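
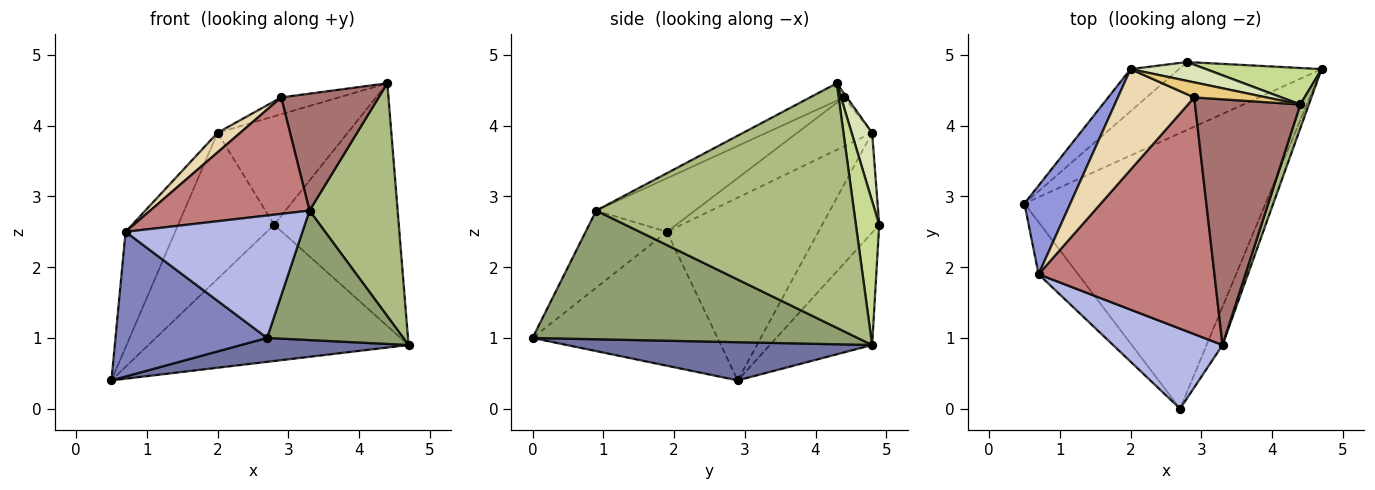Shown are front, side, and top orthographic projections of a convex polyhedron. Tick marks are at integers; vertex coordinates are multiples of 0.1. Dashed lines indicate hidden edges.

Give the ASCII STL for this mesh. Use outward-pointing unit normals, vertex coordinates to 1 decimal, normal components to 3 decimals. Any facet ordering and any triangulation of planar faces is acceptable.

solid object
 facet normal 0.156 -0.085 -0.984
  outer loop
   vertex 2.7 0.0 1.0
   vertex 0.5 2.9 0.4
   vertex 4.7 4.8 0.9
  endloop
 endfacet
 facet normal -0.754 -0.618 -0.222
  outer loop
   vertex 0.7 1.9 2.5
   vertex 0.5 2.9 0.4
   vertex 2.7 0.0 1.0
  endloop
 endfacet
 facet normal -0.925 0.302 0.232
  outer loop
   vertex 2.0 4.8 3.9
   vertex 0.5 2.9 0.4
   vertex 0.7 1.9 2.5
  endloop
 endfacet
 facet normal -0.359 -0.781 0.510
  outer loop
   vertex 3.3 0.9 2.8
   vertex 0.7 1.9 2.5
   vertex 2.7 0.0 1.0
  endloop
 endfacet
 facet normal 0.916 -0.384 -0.113
  outer loop
   vertex 3.3 0.9 2.8
   vertex 2.7 0.0 1.0
   vertex 4.7 4.8 0.9
  endloop
 endfacet
 facet normal 0.946 -0.323 0.033
  outer loop
   vertex 3.3 0.9 2.8
   vertex 4.7 4.8 0.9
   vertex 4.4 4.3 4.6
  endloop
 endfacet
 facet normal 0.182 0.972 0.146
  outer loop
   vertex 2.8 4.9 2.6
   vertex 4.4 4.3 4.6
   vertex 4.7 4.8 0.9
  endloop
 endfacet
 facet normal 0.153 0.974 0.169
  outer loop
   vertex 2.8 4.9 2.6
   vertex 2.0 4.8 3.9
   vertex 4.4 4.3 4.6
  endloop
 endfacet
 facet normal -0.332 0.844 -0.421
  outer loop
   vertex 2.8 4.9 2.6
   vertex 4.7 4.8 0.9
   vertex 0.5 2.9 0.4
  endloop
 endfacet
 facet normal -0.495 0.835 -0.241
  outer loop
   vertex 2.8 4.9 2.6
   vertex 0.5 2.9 0.4
   vertex 2.0 4.8 3.9
  endloop
 endfacet
 facet normal -0.039 0.745 0.666
  outer loop
   vertex 2.9 4.4 4.4
   vertex 4.4 4.3 4.6
   vertex 2.0 4.8 3.9
  endloop
 endfacet
 facet normal -0.533 -0.162 0.830
  outer loop
   vertex 2.9 4.4 4.4
   vertex 2.0 4.8 3.9
   vertex 0.7 1.9 2.5
  endloop
 endfacet
 facet normal -0.147 -0.425 0.893
  outer loop
   vertex 2.9 4.4 4.4
   vertex 3.3 0.9 2.8
   vertex 4.4 4.3 4.6
  endloop
 endfacet
 facet normal -0.264 -0.426 0.866
  outer loop
   vertex 2.9 4.4 4.4
   vertex 0.7 1.9 2.5
   vertex 3.3 0.9 2.8
  endloop
 endfacet
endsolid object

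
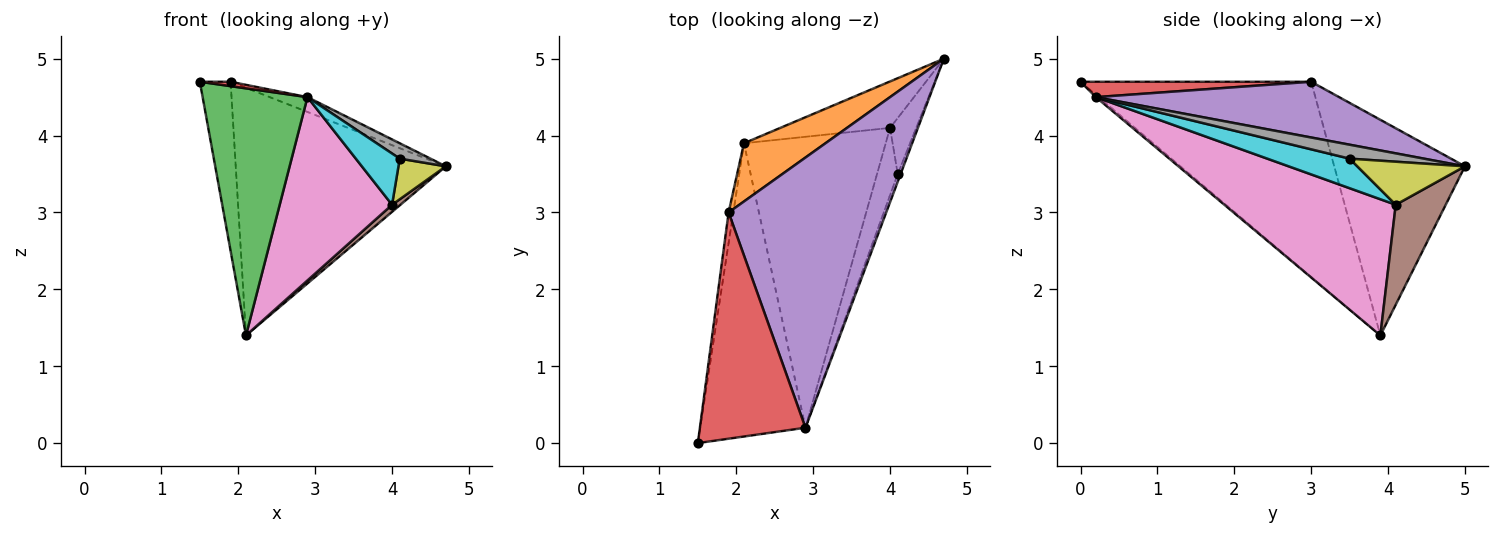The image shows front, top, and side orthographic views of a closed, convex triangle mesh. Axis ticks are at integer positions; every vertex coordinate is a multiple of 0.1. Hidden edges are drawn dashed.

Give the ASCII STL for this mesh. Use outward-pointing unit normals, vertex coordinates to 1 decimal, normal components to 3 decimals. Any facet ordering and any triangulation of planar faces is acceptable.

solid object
 facet normal -0.991 0.132 -0.024
  outer loop
   vertex 1.9 3.0 4.7
   vertex 2.1 3.9 1.4
   vertex 1.5 0.0 4.7
  endloop
 endfacet
 facet normal -0.518 0.833 0.196
  outer loop
   vertex 1.9 3.0 4.7
   vertex 4.7 5.0 3.6
   vertex 2.1 3.9 1.4
  endloop
 endfacet
 facet normal -0.017 -0.644 -0.765
  outer loop
   vertex 2.9 0.2 4.5
   vertex 1.5 0.0 4.7
   vertex 2.1 3.9 1.4
  endloop
 endfacet
 facet normal 0.144 -0.019 0.989
  outer loop
   vertex 2.9 0.2 4.5
   vertex 1.9 3.0 4.7
   vertex 1.5 0.0 4.7
  endloop
 endfacet
 facet normal 0.333 0.052 0.942
  outer loop
   vertex 2.9 0.2 4.5
   vertex 4.7 5.0 3.6
   vertex 1.9 3.0 4.7
  endloop
 endfacet
 facet normal 0.669 -0.112 -0.735
  outer loop
   vertex 4.0 4.1 3.1
   vertex 2.1 3.9 1.4
   vertex 4.7 5.0 3.6
  endloop
 endfacet
 facet normal 0.631 -0.414 -0.656
  outer loop
   vertex 4.0 4.1 3.1
   vertex 2.9 0.2 4.5
   vertex 2.1 3.9 1.4
  endloop
 endfacet
 facet normal 0.908 -0.376 -0.188
  outer loop
   vertex 4.1 3.5 3.7
   vertex 4.7 5.0 3.6
   vertex 2.9 0.2 4.5
  endloop
 endfacet
 facet normal 0.800 -0.352 -0.486
  outer loop
   vertex 4.1 3.5 3.7
   vertex 4.0 4.1 3.1
   vertex 4.7 5.0 3.6
  endloop
 endfacet
 facet normal 0.751 -0.400 -0.525
  outer loop
   vertex 4.1 3.5 3.7
   vertex 2.9 0.2 4.5
   vertex 4.0 4.1 3.1
  endloop
 endfacet
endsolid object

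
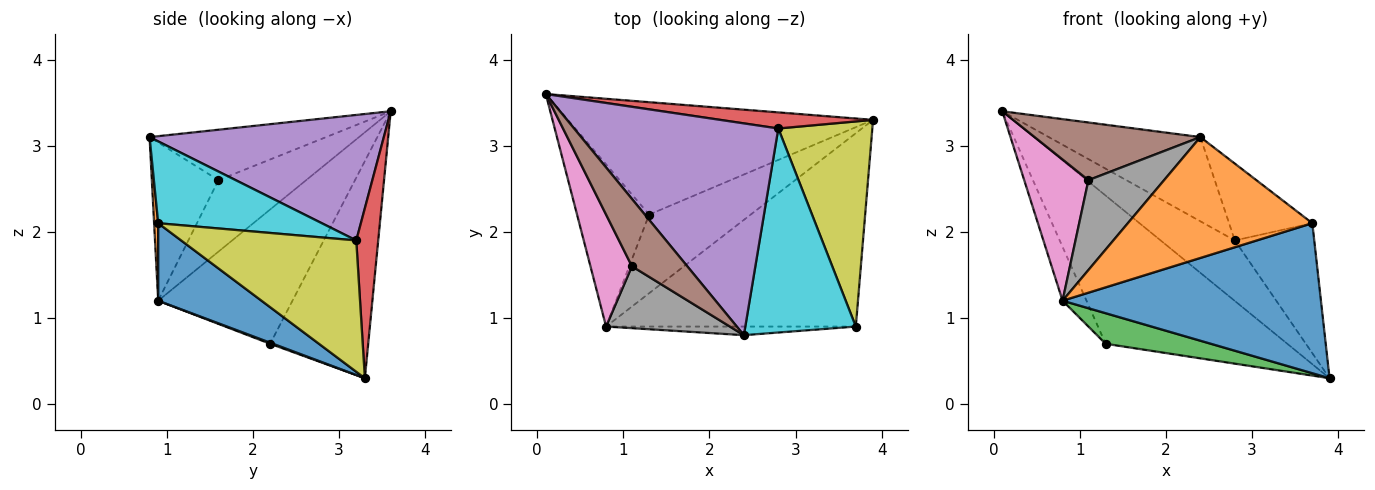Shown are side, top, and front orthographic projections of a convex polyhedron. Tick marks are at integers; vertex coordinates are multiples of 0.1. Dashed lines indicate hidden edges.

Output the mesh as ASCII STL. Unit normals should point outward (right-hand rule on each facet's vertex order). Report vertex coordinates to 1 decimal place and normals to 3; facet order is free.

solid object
 facet normal -0.395 0.732 -0.555
  outer loop
   vertex 1.3 2.2 0.7
   vertex 0.1 3.6 3.4
   vertex 3.9 3.3 0.3
  endloop
 endfacet
 facet normal -0.870 0.155 -0.467
  outer loop
   vertex 0.8 0.9 1.2
   vertex 0.1 3.6 3.4
   vertex 1.3 2.2 0.7
  endloop
 endfacet
 facet normal 0.010 -0.362 -0.932
  outer loop
   vertex 0.8 0.9 1.2
   vertex 1.3 2.2 0.7
   vertex 3.9 3.3 0.3
  endloop
 endfacet
 facet normal 0.275 0.929 0.247
  outer loop
   vertex 2.8 3.2 1.9
   vertex 3.9 3.3 0.3
   vertex 0.1 3.6 3.4
  endloop
 endfacet
 facet normal 0.496 0.321 0.807
  outer loop
   vertex 2.8 3.2 1.9
   vertex 0.1 3.6 3.4
   vertex 2.4 0.8 3.1
  endloop
 endfacet
 facet normal -0.569 -0.535 0.625
  outer loop
   vertex 1.1 1.6 2.6
   vertex 2.4 0.8 3.1
   vertex 0.1 3.6 3.4
  endloop
 endfacet
 facet normal -0.731 -0.535 0.424
  outer loop
   vertex 1.1 1.6 2.6
   vertex 0.1 3.6 3.4
   vertex 0.8 0.9 1.2
  endloop
 endfacet
 facet normal -0.587 -0.667 0.459
  outer loop
   vertex 1.1 1.6 2.6
   vertex 0.8 0.9 1.2
   vertex 2.4 0.8 3.1
  endloop
 endfacet
 facet normal 0.763 0.346 0.546
  outer loop
   vertex 3.7 0.9 2.1
   vertex 3.9 3.3 0.3
   vertex 2.8 3.2 1.9
  endloop
 endfacet
 facet normal 0.569 0.290 0.769
  outer loop
   vertex 3.7 0.9 2.1
   vertex 2.8 3.2 1.9
   vertex 2.4 0.8 3.1
  endloop
 endfacet
 facet normal 0.238 -0.595 -0.767
  outer loop
   vertex 3.7 0.9 2.1
   vertex 0.8 0.9 1.2
   vertex 3.9 3.3 0.3
  endloop
 endfacet
 facet normal 0.022 -0.997 -0.071
  outer loop
   vertex 3.7 0.9 2.1
   vertex 2.4 0.8 3.1
   vertex 0.8 0.9 1.2
  endloop
 endfacet
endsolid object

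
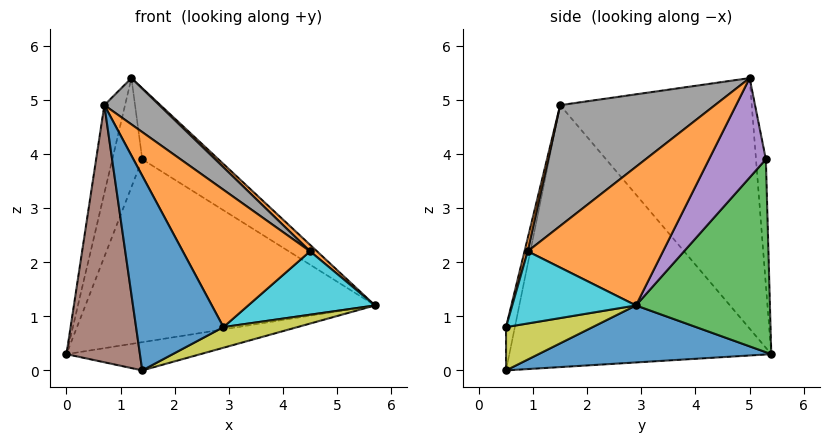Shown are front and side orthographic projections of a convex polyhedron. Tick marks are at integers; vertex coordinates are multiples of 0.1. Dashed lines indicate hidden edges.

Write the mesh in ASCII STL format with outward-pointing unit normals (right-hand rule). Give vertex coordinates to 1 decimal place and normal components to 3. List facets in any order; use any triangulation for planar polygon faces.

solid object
 facet normal 0.205 0.118 -0.972
  outer loop
   vertex 1.4 0.5 0.0
   vertex 0.0 5.4 0.3
   vertex 5.7 2.9 1.2
  endloop
 endfacet
 facet normal 0.673 -0.035 0.739
  outer loop
   vertex 4.5 0.9 2.2
   vertex 5.7 2.9 1.2
   vertex 1.2 5.0 5.4
  endloop
 endfacet
 facet normal 0.416 0.899 -0.137
  outer loop
   vertex 1.4 5.3 3.9
   vertex 5.7 2.9 1.2
   vertex 0.0 5.4 0.3
  endloop
 endfacet
 facet normal -0.310 0.939 0.147
  outer loop
   vertex 1.4 5.3 3.9
   vertex 0.0 5.4 0.3
   vertex 1.2 5.0 5.4
  endloop
 endfacet
 facet normal 0.582 0.779 0.233
  outer loop
   vertex 1.4 5.3 3.9
   vertex 1.2 5.0 5.4
   vertex 5.7 2.9 1.2
  endloop
 endfacet
 facet normal -0.960 -0.269 -0.082
  outer loop
   vertex 0.7 1.5 4.9
   vertex 0.0 5.4 0.3
   vertex 1.4 0.5 0.0
  endloop
 endfacet
 facet normal -0.966 0.104 0.236
  outer loop
   vertex 0.7 1.5 4.9
   vertex 1.2 5.0 5.4
   vertex 0.0 5.4 0.3
  endloop
 endfacet
 facet normal 0.548 -0.194 0.814
  outer loop
   vertex 0.7 1.5 4.9
   vertex 4.5 0.9 2.2
   vertex 1.2 5.0 5.4
  endloop
 endfacet
 facet normal 0.437 -0.373 -0.819
  outer loop
   vertex 2.9 0.5 0.8
   vertex 1.4 0.5 0.0
   vertex 5.7 2.9 1.2
  endloop
 endfacet
 facet normal 0.601 -0.616 -0.510
  outer loop
   vertex 2.9 0.5 0.8
   vertex 5.7 2.9 1.2
   vertex 4.5 0.9 2.2
  endloop
 endfacet
 facet normal -0.099 -0.978 0.185
  outer loop
   vertex 2.9 0.5 0.8
   vertex 0.7 1.5 4.9
   vertex 1.4 0.5 0.0
  endloop
 endfacet
 facet normal 0.024 -0.968 0.249
  outer loop
   vertex 2.9 0.5 0.8
   vertex 4.5 0.9 2.2
   vertex 0.7 1.5 4.9
  endloop
 endfacet
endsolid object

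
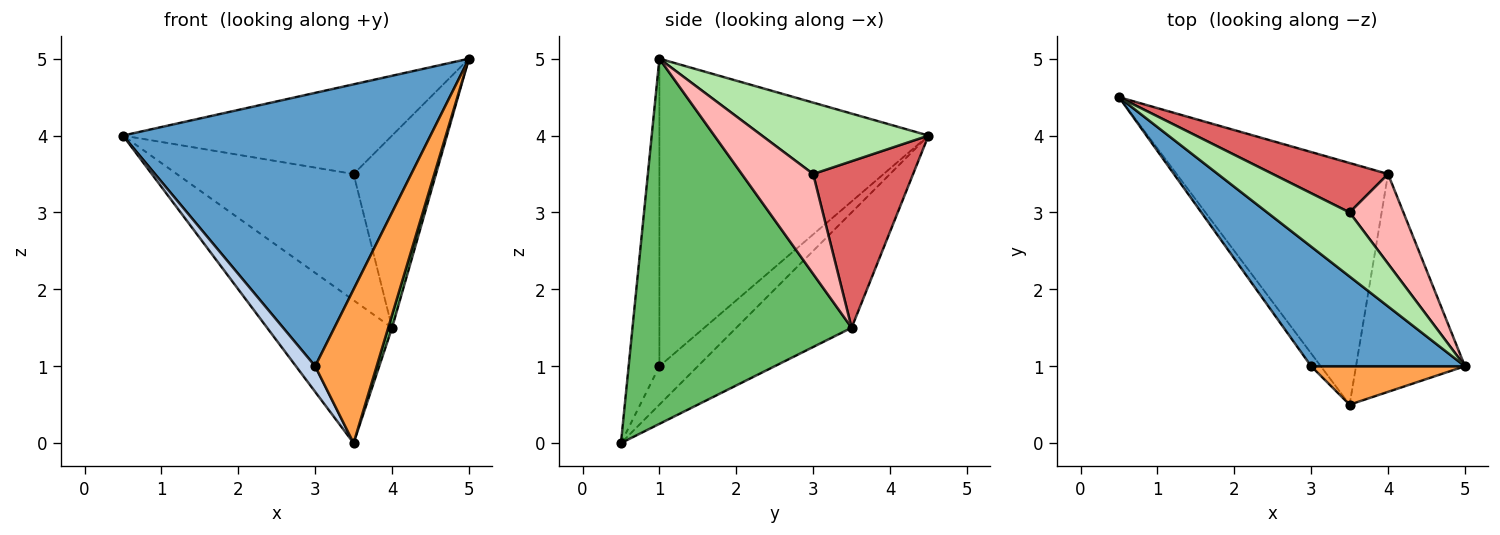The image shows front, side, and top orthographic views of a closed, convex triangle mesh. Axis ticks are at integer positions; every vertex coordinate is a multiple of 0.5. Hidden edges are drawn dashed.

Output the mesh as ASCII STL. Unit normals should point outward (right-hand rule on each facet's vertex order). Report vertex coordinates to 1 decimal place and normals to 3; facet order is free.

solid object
 facet normal -0.625 -0.715 0.313
  outer loop
   vertex 3.0 1.0 1.0
   vertex 5.0 1.0 5.0
   vertex 0.5 4.5 4.0
  endloop
 endfacet
 facet normal -0.873 -0.436 -0.218
  outer loop
   vertex 3.0 1.0 1.0
   vertex 0.5 4.5 4.0
   vertex 3.5 0.5 0.0
  endloop
 endfacet
 facet normal -0.436 -0.873 0.218
  outer loop
   vertex 3.0 1.0 1.0
   vertex 3.5 0.5 0.0
   vertex 5.0 1.0 5.0
  endloop
 endfacet
 facet normal -0.425 0.460 -0.779
  outer loop
   vertex 4.0 3.5 1.5
   vertex 3.5 0.5 0.0
   vertex 0.5 4.5 4.0
  endloop
 endfacet
 facet normal 0.958 -0.017 -0.286
  outer loop
   vertex 4.0 3.5 1.5
   vertex 5.0 1.0 5.0
   vertex 3.5 0.5 0.0
  endloop
 endfacet
 facet normal 0.450 0.727 0.519
  outer loop
   vertex 3.5 3.0 3.5
   vertex 0.5 4.5 4.0
   vertex 5.0 1.0 5.0
  endloop
 endfacet
 facet normal 0.466 0.824 0.322
  outer loop
   vertex 3.5 3.0 3.5
   vertex 4.0 3.5 1.5
   vertex 0.5 4.5 4.0
  endloop
 endfacet
 facet normal 0.618 0.713 0.333
  outer loop
   vertex 3.5 3.0 3.5
   vertex 5.0 1.0 5.0
   vertex 4.0 3.5 1.5
  endloop
 endfacet
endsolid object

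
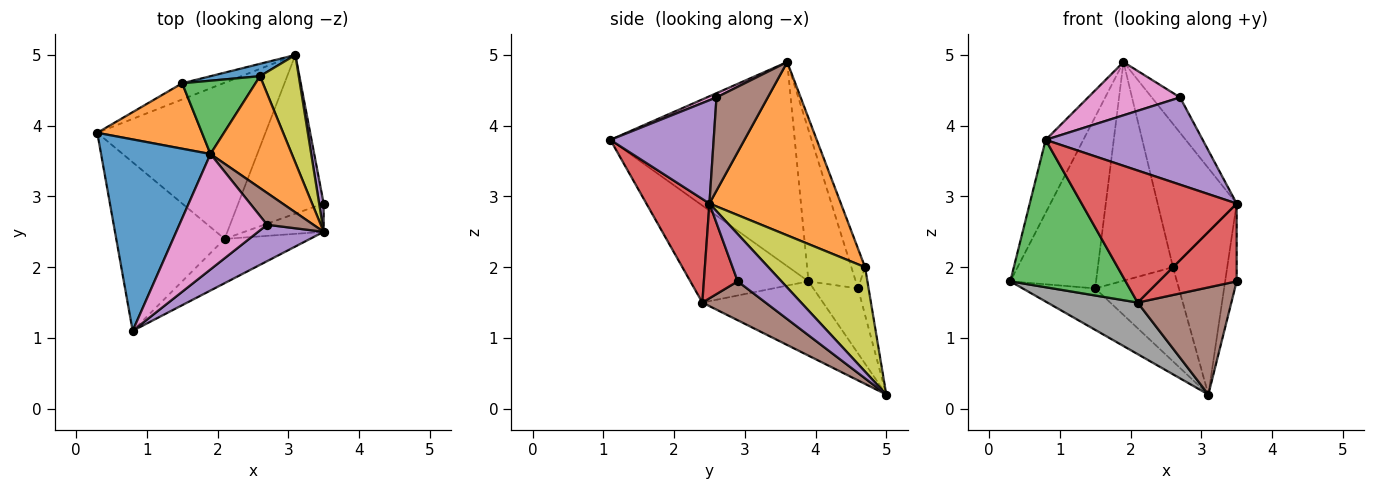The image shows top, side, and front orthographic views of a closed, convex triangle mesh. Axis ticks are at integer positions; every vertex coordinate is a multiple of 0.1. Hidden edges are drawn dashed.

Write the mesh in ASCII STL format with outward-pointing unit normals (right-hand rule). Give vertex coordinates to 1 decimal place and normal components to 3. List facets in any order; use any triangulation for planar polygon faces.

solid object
 facet normal -0.867 0.177 0.465
  outer loop
   vertex 1.9 3.6 4.9
   vertex 0.3 3.9 1.8
   vertex 0.8 1.1 3.8
  endloop
 endfacet
 facet normal 0.795 0.478 0.373
  outer loop
   vertex 2.6 4.7 2.0
   vertex 1.9 3.6 4.9
   vertex 3.5 2.5 2.9
  endloop
 endfacet
 facet normal -0.559 -0.546 -0.624
  outer loop
   vertex 2.1 2.4 1.5
   vertex 0.8 1.1 3.8
   vertex 0.3 3.9 1.8
  endloop
 endfacet
 facet normal 0.360 -0.885 -0.297
  outer loop
   vertex 2.1 2.4 1.5
   vertex 3.5 2.5 2.9
   vertex 0.8 1.1 3.8
  endloop
 endfacet
 facet normal 0.519 -0.789 0.329
  outer loop
   vertex 2.7 2.6 4.4
   vertex 0.8 1.1 3.8
   vertex 3.5 2.5 2.9
  endloop
 endfacet
 facet normal 0.803 0.443 0.399
  outer loop
   vertex 2.7 2.6 4.4
   vertex 3.5 2.5 2.9
   vertex 1.9 3.6 4.9
  endloop
 endfacet
 facet normal 0.044 -0.418 0.907
  outer loop
   vertex 2.7 2.6 4.4
   vertex 1.9 3.6 4.9
   vertex 0.8 1.1 3.8
  endloop
 endfacet
 facet normal -0.387 -0.289 -0.876
  outer loop
   vertex 3.1 5.0 0.2
   vertex 2.1 2.4 1.5
   vertex 0.3 3.9 1.8
  endloop
 endfacet
 facet normal 0.830 0.465 0.308
  outer loop
   vertex 3.1 5.0 0.2
   vertex 2.6 4.7 2.0
   vertex 3.5 2.5 2.9
  endloop
 endfacet
 facet normal -0.498 0.808 -0.315
  outer loop
   vertex 1.5 4.6 1.7
   vertex 3.1 5.0 0.2
   vertex 0.3 3.9 1.8
  endloop
 endfacet
 facet normal -0.125 0.984 0.129
  outer loop
   vertex 1.5 4.6 1.7
   vertex 2.6 4.7 2.0
   vertex 3.1 5.0 0.2
  endloop
 endfacet
 facet normal -0.458 0.831 0.317
  outer loop
   vertex 1.5 4.6 1.7
   vertex 0.3 3.9 1.8
   vertex 1.9 3.6 4.9
  endloop
 endfacet
 facet normal -0.170 0.934 0.313
  outer loop
   vertex 1.5 4.6 1.7
   vertex 1.9 3.6 4.9
   vertex 2.6 4.7 2.0
  endloop
 endfacet
 facet normal 0.378 -0.870 -0.316
  outer loop
   vertex 3.5 2.9 1.8
   vertex 3.5 2.5 2.9
   vertex 2.1 2.4 1.5
  endloop
 endfacet
 facet normal 0.963 0.254 0.092
  outer loop
   vertex 3.5 2.9 1.8
   vertex 3.1 5.0 0.2
   vertex 3.5 2.5 2.9
  endloop
 endfacet
 facet normal 0.353 -0.524 -0.775
  outer loop
   vertex 3.5 2.9 1.8
   vertex 2.1 2.4 1.5
   vertex 3.1 5.0 0.2
  endloop
 endfacet
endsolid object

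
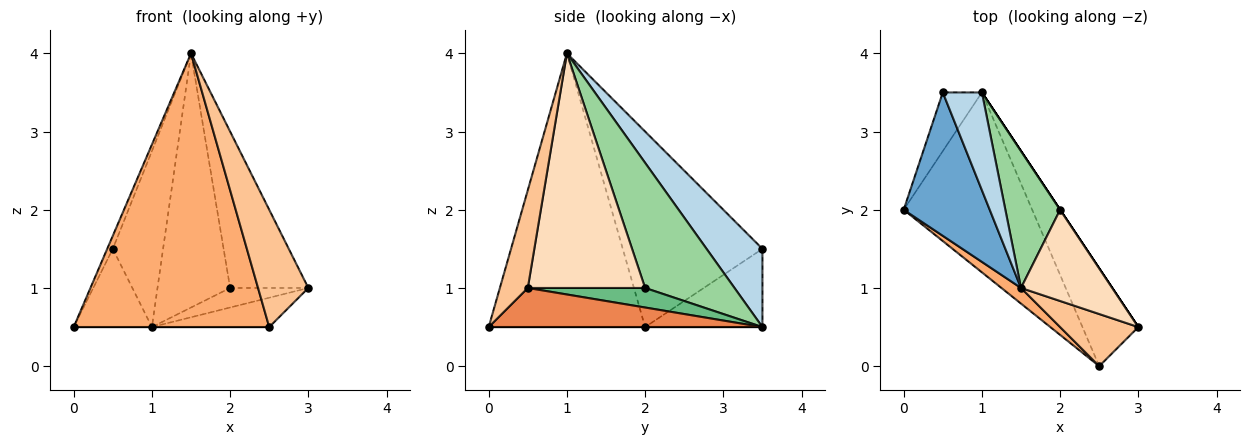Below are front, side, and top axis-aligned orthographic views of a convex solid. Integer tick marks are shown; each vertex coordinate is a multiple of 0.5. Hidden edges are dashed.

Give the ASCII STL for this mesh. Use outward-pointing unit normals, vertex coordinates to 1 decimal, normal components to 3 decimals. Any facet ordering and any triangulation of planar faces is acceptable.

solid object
 facet normal -0.915 0.037 0.402
  outer loop
   vertex 1.5 1.0 4.0
   vertex 0.5 3.5 1.5
   vertex 0.0 2.0 0.5
  endloop
 endfacet
 facet normal -0.768 0.512 -0.384
  outer loop
   vertex 1.0 3.5 0.5
   vertex 0.0 2.0 0.5
   vertex 0.5 3.5 1.5
  endloop
 endfacet
 facet normal 0.697 0.627 0.348
  outer loop
   vertex 1.0 3.5 0.5
   vertex 0.5 3.5 1.5
   vertex 1.5 1.0 4.0
  endloop
 endfacet
 facet normal 0.000 0.000 -1.000
  outer loop
   vertex 2.5 0.0 0.5
   vertex 0.0 2.0 0.5
   vertex 1.0 3.5 0.5
  endloop
 endfacet
 facet normal 0.557 0.239 -0.796
  outer loop
   vertex 2.5 0.0 0.5
   vertex 1.0 3.5 0.5
   vertex 3.0 0.5 1.0
  endloop
 endfacet
 facet normal -0.624 -0.780 0.045
  outer loop
   vertex 2.5 0.0 0.5
   vertex 1.5 1.0 4.0
   vertex 0.0 2.0 0.5
  endloop
 endfacet
 facet normal 0.453 -0.815 0.362
  outer loop
   vertex 2.5 0.0 0.5
   vertex 3.0 0.5 1.0
   vertex 1.5 1.0 4.0
  endloop
 endfacet
 facet normal 0.792 0.528 0.308
  outer loop
   vertex 2.0 2.0 1.0
   vertex 1.5 1.0 4.0
   vertex 3.0 0.5 1.0
  endloop
 endfacet
 facet normal 0.832 0.555 0.000
  outer loop
   vertex 2.0 2.0 1.0
   vertex 3.0 0.5 1.0
   vertex 1.0 3.5 0.5
  endloop
 endfacet
 facet normal 0.735 0.597 0.322
  outer loop
   vertex 2.0 2.0 1.0
   vertex 1.0 3.5 0.5
   vertex 1.5 1.0 4.0
  endloop
 endfacet
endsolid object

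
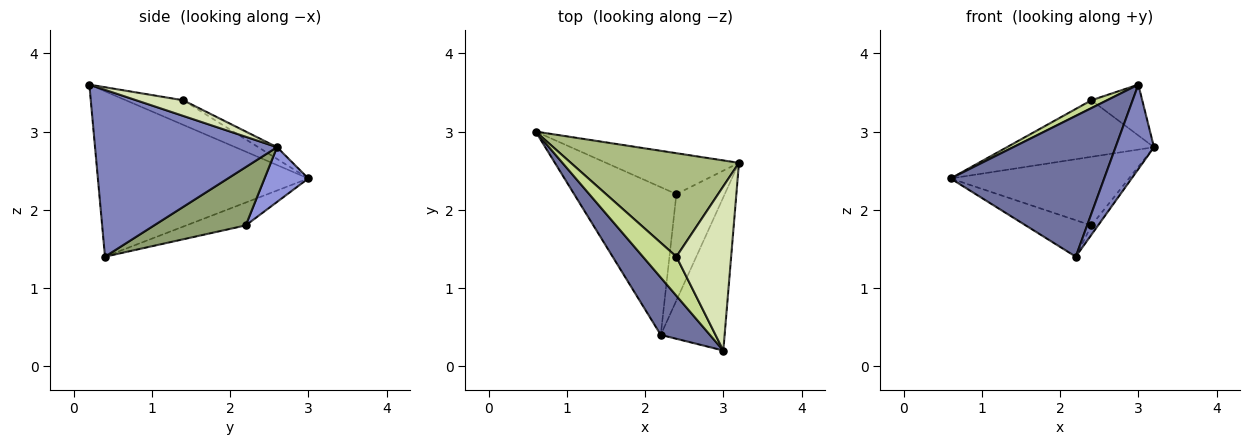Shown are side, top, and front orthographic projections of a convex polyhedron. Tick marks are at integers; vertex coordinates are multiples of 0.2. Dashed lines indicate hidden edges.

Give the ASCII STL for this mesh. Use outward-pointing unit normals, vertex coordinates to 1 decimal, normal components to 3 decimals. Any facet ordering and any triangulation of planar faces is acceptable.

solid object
 facet normal -0.785 -0.573 0.234
  outer loop
   vertex 2.2 0.4 1.4
   vertex 3.0 0.2 3.6
   vertex 0.6 3.0 2.4
  endloop
 endfacet
 facet normal 0.916 -0.193 -0.351
  outer loop
   vertex 2.2 0.4 1.4
   vertex 3.2 2.6 2.8
   vertex 3.0 0.2 3.6
  endloop
 endfacet
 facet normal 0.206 0.840 -0.501
  outer loop
   vertex 2.4 2.2 1.8
   vertex 0.6 3.0 2.4
   vertex 3.2 2.6 2.8
  endloop
 endfacet
 facet normal -0.212 0.234 -0.949
  outer loop
   vertex 2.4 2.2 1.8
   vertex 2.2 0.4 1.4
   vertex 0.6 3.0 2.4
  endloop
 endfacet
 facet normal 0.769 0.056 -0.637
  outer loop
   vertex 2.4 2.2 1.8
   vertex 3.2 2.6 2.8
   vertex 2.2 0.4 1.4
  endloop
 endfacet
 facet normal -0.061 0.479 0.876
  outer loop
   vertex 2.4 1.4 3.4
   vertex 3.2 2.6 2.8
   vertex 0.6 3.0 2.4
  endloop
 endfacet
 facet normal -0.584 -0.159 0.796
  outer loop
   vertex 2.4 1.4 3.4
   vertex 0.6 3.0 2.4
   vertex 3.0 0.2 3.6
  endloop
 endfacet
 facet normal 0.263 0.285 0.922
  outer loop
   vertex 2.4 1.4 3.4
   vertex 3.0 0.2 3.6
   vertex 3.2 2.6 2.8
  endloop
 endfacet
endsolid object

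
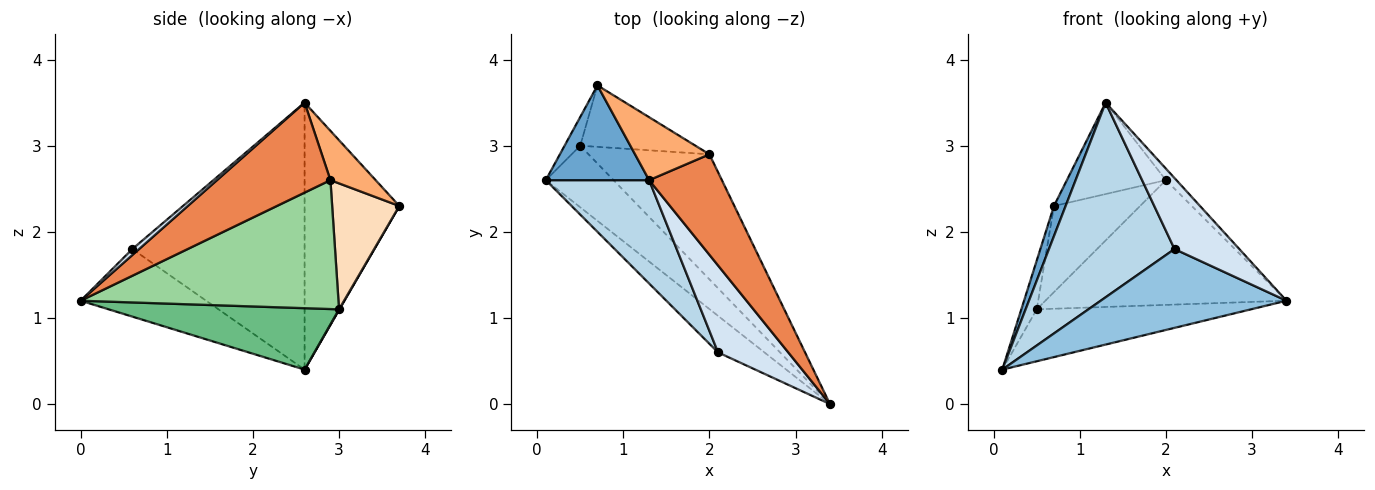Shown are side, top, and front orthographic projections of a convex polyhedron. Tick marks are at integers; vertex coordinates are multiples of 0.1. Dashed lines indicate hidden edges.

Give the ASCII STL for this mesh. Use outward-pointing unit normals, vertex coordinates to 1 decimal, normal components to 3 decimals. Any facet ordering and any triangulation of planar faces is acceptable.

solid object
 facet normal -0.926 -0.114 0.359
  outer loop
   vertex 1.3 2.6 3.5
   vertex 0.7 3.7 2.3
   vertex 0.1 2.6 0.4
  endloop
 endfacet
 facet normal -0.523 -0.774 -0.359
  outer loop
   vertex 2.1 0.6 1.8
   vertex 0.1 2.6 0.4
   vertex 3.4 0.0 1.2
  endloop
 endfacet
 facet normal -0.771 -0.562 0.299
  outer loop
   vertex 2.1 0.6 1.8
   vertex 1.3 2.6 3.5
   vertex 0.1 2.6 0.4
  endloop
 endfacet
 facet normal 0.066 -0.631 0.773
  outer loop
   vertex 2.1 0.6 1.8
   vertex 3.4 0.0 1.2
   vertex 1.3 2.6 3.5
  endloop
 endfacet
 facet normal 0.776 0.072 0.627
  outer loop
   vertex 2.0 2.9 2.6
   vertex 1.3 2.6 3.5
   vertex 3.4 0.0 1.2
  endloop
 endfacet
 facet normal 0.352 0.771 0.531
  outer loop
   vertex 2.0 2.9 2.6
   vertex 0.7 3.7 2.3
   vertex 1.3 2.6 3.5
  endloop
 endfacet
 facet normal 0.025 0.862 -0.507
  outer loop
   vertex 0.5 3.0 1.1
   vertex 0.1 2.6 0.4
   vertex 0.7 3.7 2.3
  endloop
 endfacet
 facet normal 0.536 0.687 -0.490
  outer loop
   vertex 0.5 3.0 1.1
   vertex 0.7 3.7 2.3
   vertex 2.0 2.9 2.6
  endloop
 endfacet
 facet normal 0.570 0.530 -0.628
  outer loop
   vertex 0.5 3.0 1.1
   vertex 3.4 0.0 1.2
   vertex 0.1 2.6 0.4
  endloop
 endfacet
 facet normal 0.603 0.564 -0.565
  outer loop
   vertex 0.5 3.0 1.1
   vertex 2.0 2.9 2.6
   vertex 3.4 0.0 1.2
  endloop
 endfacet
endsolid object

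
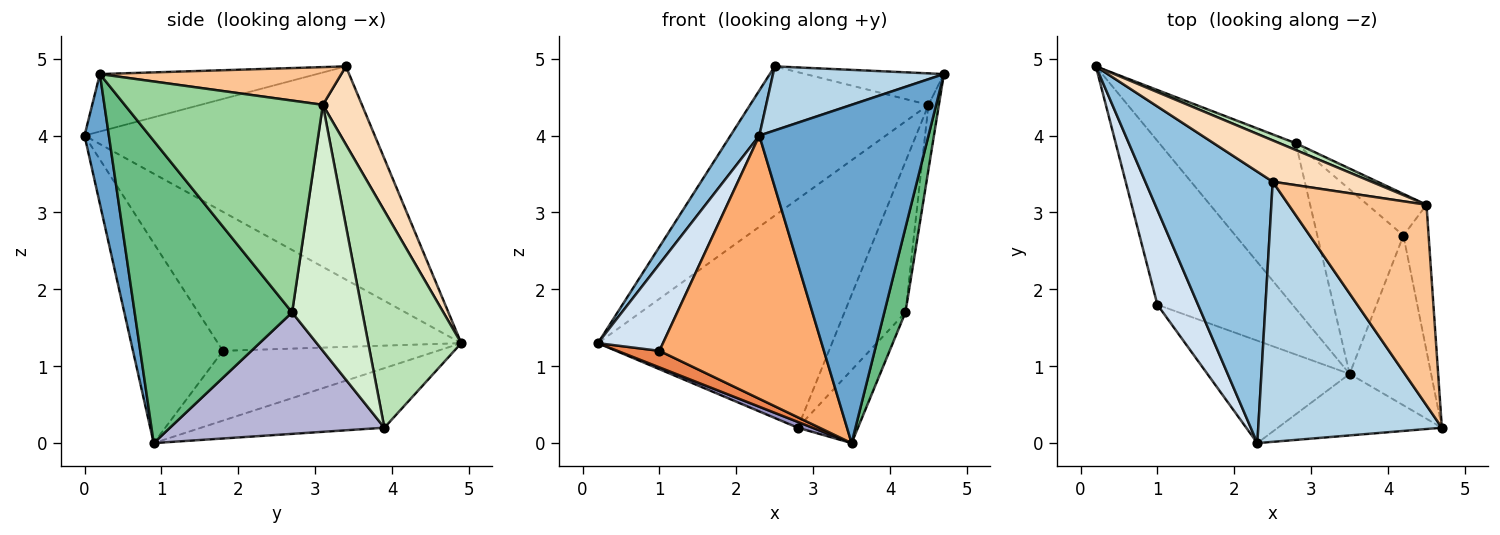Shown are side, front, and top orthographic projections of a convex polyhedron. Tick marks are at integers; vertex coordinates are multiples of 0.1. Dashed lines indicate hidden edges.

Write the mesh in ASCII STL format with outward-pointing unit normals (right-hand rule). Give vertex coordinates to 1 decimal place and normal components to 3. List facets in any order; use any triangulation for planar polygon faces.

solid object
 facet normal 0.140 -0.974 -0.177
  outer loop
   vertex 3.5 0.9 0.0
   vertex 4.7 0.2 4.8
   vertex 2.3 0.0 4.0
  endloop
 endfacet
 facet normal -0.855 -0.085 0.511
  outer loop
   vertex 2.5 3.4 4.9
   vertex 0.2 4.9 1.3
   vertex 2.3 0.0 4.0
  endloop
 endfacet
 facet normal -0.291 -0.229 0.929
  outer loop
   vertex 2.5 3.4 4.9
   vertex 2.3 0.0 4.0
   vertex 4.7 0.2 4.8
  endloop
 endfacet
 facet normal -0.930 -0.249 0.272
  outer loop
   vertex 1.0 1.8 1.2
   vertex 2.3 0.0 4.0
   vertex 0.2 4.9 1.3
  endloop
 endfacet
 facet normal -0.457 -0.089 -0.885
  outer loop
   vertex 1.0 1.8 1.2
   vertex 0.2 4.9 1.3
   vertex 3.5 0.9 0.0
  endloop
 endfacet
 facet normal -0.454 -0.830 -0.323
  outer loop
   vertex 1.0 1.8 1.2
   vertex 3.5 0.9 0.0
   vertex 2.3 0.0 4.0
  endloop
 endfacet
 facet normal 0.261 0.150 0.954
  outer loop
   vertex 4.5 3.1 4.4
   vertex 2.5 3.4 4.9
   vertex 4.7 0.2 4.8
  endloop
 endfacet
 facet normal 0.207 0.943 0.261
  outer loop
   vertex 4.5 3.1 4.4
   vertex 0.2 4.9 1.3
   vertex 2.5 3.4 4.9
  endloop
 endfacet
 facet normal 0.958 -0.129 -0.258
  outer loop
   vertex 4.2 2.7 1.7
   vertex 4.7 0.2 4.8
   vertex 3.5 0.9 0.0
  endloop
 endfacet
 facet normal 0.992 0.052 -0.118
  outer loop
   vertex 4.2 2.7 1.7
   vertex 4.5 3.1 4.4
   vertex 4.7 0.2 4.8
  endloop
 endfacet
 facet normal 0.369 0.929 0.028
  outer loop
   vertex 2.8 3.9 0.2
   vertex 0.2 4.9 1.3
   vertex 4.5 3.1 4.4
  endloop
 endfacet
 facet normal 0.743 0.645 -0.178
  outer loop
   vertex 2.8 3.9 0.2
   vertex 4.5 3.1 4.4
   vertex 4.2 2.7 1.7
  endloop
 endfacet
 facet normal -0.400 -0.032 -0.916
  outer loop
   vertex 2.8 3.9 0.2
   vertex 3.5 0.9 0.0
   vertex 0.2 4.9 1.3
  endloop
 endfacet
 facet normal 0.795 0.223 -0.564
  outer loop
   vertex 2.8 3.9 0.2
   vertex 4.2 2.7 1.7
   vertex 3.5 0.9 0.0
  endloop
 endfacet
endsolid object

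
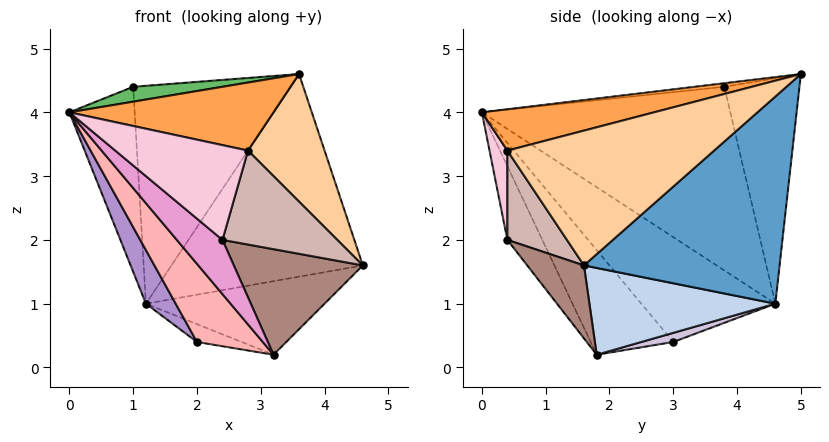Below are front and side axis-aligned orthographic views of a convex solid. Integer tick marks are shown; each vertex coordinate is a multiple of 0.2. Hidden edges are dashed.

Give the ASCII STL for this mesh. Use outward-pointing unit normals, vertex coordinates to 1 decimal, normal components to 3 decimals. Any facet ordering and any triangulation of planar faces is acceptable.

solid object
 facet normal 0.625 0.612 -0.485
  outer loop
   vertex 1.2 4.6 1.0
   vertex 3.6 5.0 4.6
   vertex 4.6 1.6 1.6
  endloop
 endfacet
 facet normal 0.612 0.588 -0.528
  outer loop
   vertex 1.2 4.6 1.0
   vertex 4.6 1.6 1.6
   vertex 3.2 1.8 0.2
  endloop
 endfacet
 facet normal 0.240 -0.284 0.928
  outer loop
   vertex 2.8 0.4 3.4
   vertex 3.6 5.0 4.6
   vertex 0.0 0.0 4.0
  endloop
 endfacet
 facet normal 0.766 -0.284 0.577
  outer loop
   vertex 2.8 0.4 3.4
   vertex 4.6 1.6 1.6
   vertex 3.6 5.0 4.6
  endloop
 endfacet
 facet normal -0.032 -0.096 0.995
  outer loop
   vertex 1.0 3.8 4.4
   vertex 0.0 0.0 4.0
   vertex 3.6 5.0 4.6
  endloop
 endfacet
 facet normal -0.967 0.254 0.003
  outer loop
   vertex 1.0 3.8 4.4
   vertex 1.2 4.6 1.0
   vertex 0.0 0.0 4.0
  endloop
 endfacet
 facet normal -0.424 0.887 0.184
  outer loop
   vertex 1.0 3.8 4.4
   vertex 3.6 5.0 4.6
   vertex 1.2 4.6 1.0
  endloop
 endfacet
 facet normal -0.566 -0.451 -0.690
  outer loop
   vertex 2.0 3.0 0.4
   vertex 3.2 1.8 0.2
   vertex 0.0 0.0 4.0
  endloop
 endfacet
 facet normal -0.791 -0.176 -0.586
  outer loop
   vertex 2.0 3.0 0.4
   vertex 0.0 0.0 4.0
   vertex 1.2 4.6 1.0
  endloop
 endfacet
 facet normal 0.339 0.474 -0.813
  outer loop
   vertex 2.0 3.0 0.4
   vertex 1.2 4.6 1.0
   vertex 3.2 1.8 0.2
  endloop
 endfacet
 facet normal 0.355 -0.808 -0.470
  outer loop
   vertex 2.4 0.4 2.0
   vertex 3.2 1.8 0.2
   vertex 4.6 1.6 1.6
  endloop
 endfacet
 facet normal 0.456 -0.880 -0.130
  outer loop
   vertex 2.4 0.4 2.0
   vertex 4.6 1.6 1.6
   vertex 2.8 0.4 3.4
  endloop
 endfacet
 facet normal -0.454 -0.594 -0.664
  outer loop
   vertex 2.4 0.4 2.0
   vertex 0.0 0.0 4.0
   vertex 3.2 1.8 0.2
  endloop
 endfacet
 facet normal 0.133 -0.990 -0.038
  outer loop
   vertex 2.4 0.4 2.0
   vertex 2.8 0.4 3.4
   vertex 0.0 0.0 4.0
  endloop
 endfacet
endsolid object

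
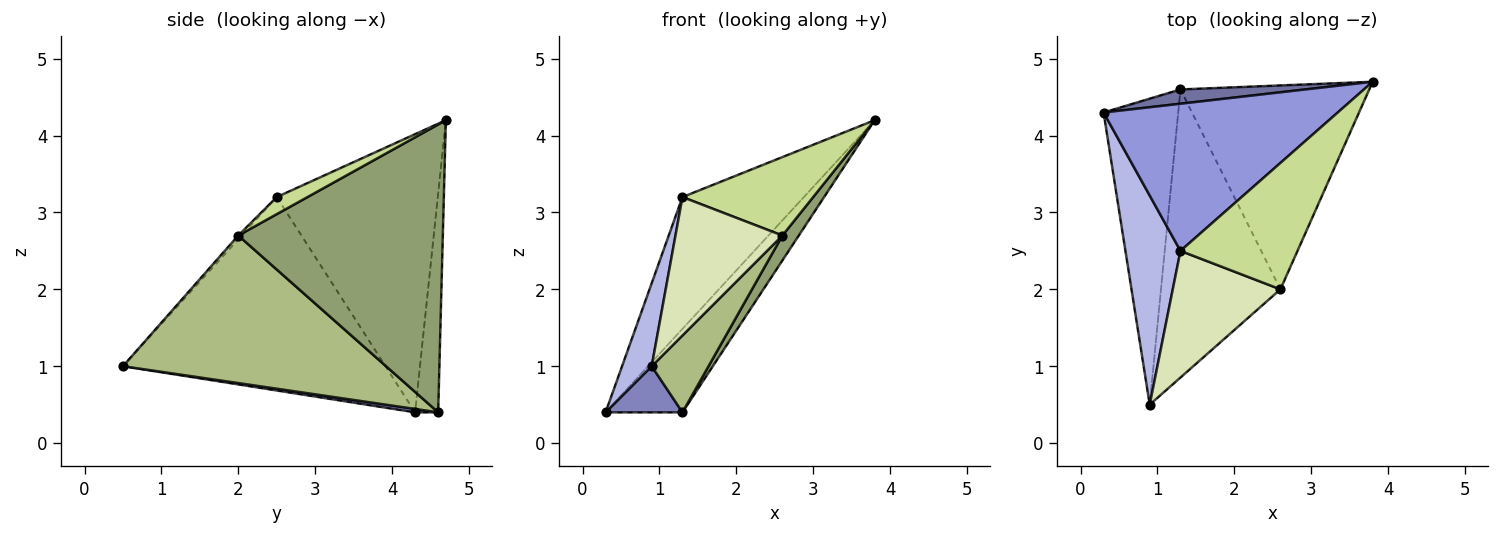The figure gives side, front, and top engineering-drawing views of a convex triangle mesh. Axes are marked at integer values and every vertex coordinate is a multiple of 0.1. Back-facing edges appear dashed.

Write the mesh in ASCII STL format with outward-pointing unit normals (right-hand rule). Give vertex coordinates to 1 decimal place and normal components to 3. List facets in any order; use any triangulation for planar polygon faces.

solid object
 facet normal -0.284 0.945 0.162
  outer loop
   vertex 1.3 4.6 0.4
   vertex 0.3 4.3 0.4
   vertex 3.8 4.7 4.2
  endloop
 endfacet
 facet normal 0.045 -0.149 -0.988
  outer loop
   vertex 1.3 4.6 0.4
   vertex 0.9 0.5 1.0
   vertex 0.3 4.3 0.4
  endloop
 endfacet
 facet normal -0.663 0.500 0.558
  outer loop
   vertex 1.3 2.5 3.2
   vertex 3.8 4.7 4.2
   vertex 0.3 4.3 0.4
  endloop
 endfacet
 facet normal -0.956 -0.108 0.272
  outer loop
   vertex 1.3 2.5 3.2
   vertex 0.3 4.3 0.4
   vertex 0.9 0.5 1.0
  endloop
 endfacet
 facet normal 0.834 -0.067 -0.547
  outer loop
   vertex 2.6 2.0 2.7
   vertex 1.3 4.6 0.4
   vertex 3.8 4.7 4.2
  endloop
 endfacet
 facet normal 0.767 -0.166 -0.620
  outer loop
   vertex 2.6 2.0 2.7
   vertex 0.9 0.5 1.0
   vertex 1.3 4.6 0.4
  endloop
 endfacet
 facet normal 0.123 -0.523 0.843
  outer loop
   vertex 2.6 2.0 2.7
   vertex 3.8 4.7 4.2
   vertex 1.3 2.5 3.2
  endloop
 endfacet
 facet normal -0.024 -0.738 0.675
  outer loop
   vertex 2.6 2.0 2.7
   vertex 1.3 2.5 3.2
   vertex 0.9 0.5 1.0
  endloop
 endfacet
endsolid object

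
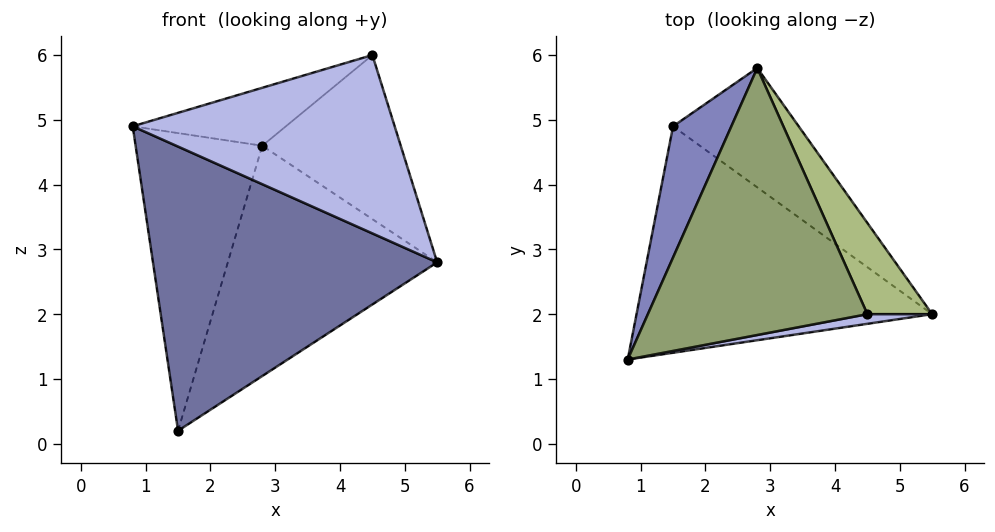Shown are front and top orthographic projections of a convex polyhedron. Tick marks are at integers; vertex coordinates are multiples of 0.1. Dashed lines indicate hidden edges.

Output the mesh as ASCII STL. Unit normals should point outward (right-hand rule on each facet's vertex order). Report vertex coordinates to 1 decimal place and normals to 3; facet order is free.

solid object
 facet normal -0.160 -0.772 -0.615
  outer loop
   vertex 1.5 4.9 0.2
   vertex 5.5 2.0 2.8
   vertex 0.8 1.3 4.9
  endloop
 endfacet
 facet normal -0.894 0.409 0.180
  outer loop
   vertex 1.5 4.9 0.2
   vertex 0.8 1.3 4.9
   vertex 2.8 5.8 4.6
  endloop
 endfacet
 facet normal 0.686 0.646 -0.335
  outer loop
   vertex 1.5 4.9 0.2
   vertex 2.8 5.8 4.6
   vertex 5.5 2.0 2.8
  endloop
 endfacet
 facet normal 0.170 -0.984 0.053
  outer loop
   vertex 4.5 2.0 6.0
   vertex 0.8 1.3 4.9
   vertex 5.5 2.0 2.8
  endloop
 endfacet
 facet normal -0.314 0.201 0.928
  outer loop
   vertex 4.5 2.0 6.0
   vertex 2.8 5.8 4.6
   vertex 0.8 1.3 4.9
  endloop
 endfacet
 facet normal 0.841 0.473 0.263
  outer loop
   vertex 4.5 2.0 6.0
   vertex 5.5 2.0 2.8
   vertex 2.8 5.8 4.6
  endloop
 endfacet
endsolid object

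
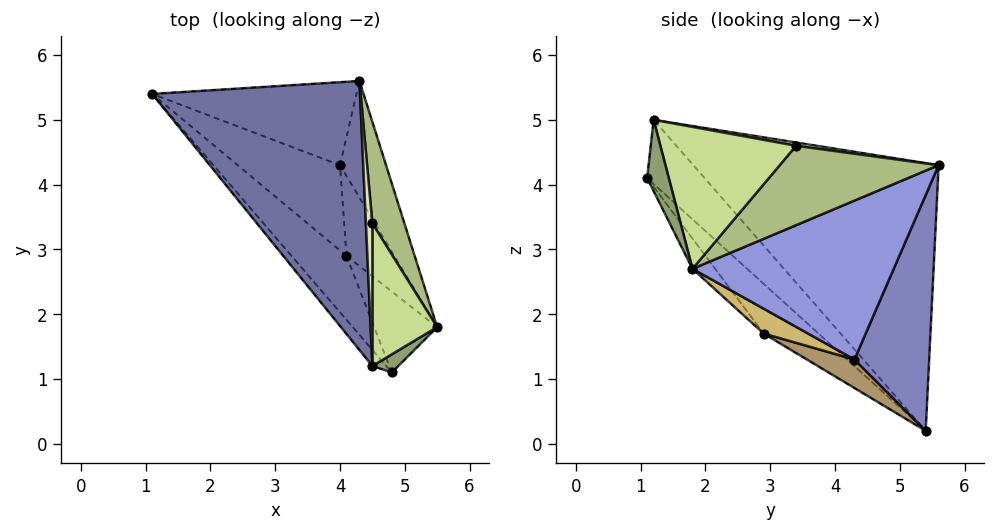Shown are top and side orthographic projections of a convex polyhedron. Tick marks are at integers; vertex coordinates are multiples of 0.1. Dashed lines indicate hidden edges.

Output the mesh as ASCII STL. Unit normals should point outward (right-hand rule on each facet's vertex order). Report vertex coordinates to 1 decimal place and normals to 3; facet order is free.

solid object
 facet normal -0.788 0.062 0.612
  outer loop
   vertex 4.5 1.2 5.0
   vertex 4.3 5.6 4.3
   vertex 1.1 5.4 0.2
  endloop
 endfacet
 facet normal 0.453 0.801 -0.392
  outer loop
   vertex 4.0 4.3 1.3
   vertex 1.1 5.4 0.2
   vertex 4.3 5.6 4.3
  endloop
 endfacet
 facet normal 0.885 0.388 -0.257
  outer loop
   vertex 4.0 4.3 1.3
   vertex 4.3 5.6 4.3
   vertex 5.5 1.8 2.7
  endloop
 endfacet
 facet normal -0.680 -0.718 -0.147
  outer loop
   vertex 4.8 1.1 4.1
   vertex 4.5 1.2 5.0
   vertex 1.1 5.4 0.2
  endloop
 endfacet
 facet normal 0.910 -0.248 0.331
  outer loop
   vertex 4.8 1.1 4.1
   vertex 5.5 1.8 2.7
   vertex 4.5 1.2 5.0
  endloop
 endfacet
 facet normal 0.919 0.134 0.371
  outer loop
   vertex 4.5 3.4 4.6
   vertex 5.5 1.8 2.7
   vertex 4.3 5.6 4.3
  endloop
 endfacet
 facet normal 0.907 0.075 0.414
  outer loop
   vertex 4.5 3.4 4.6
   vertex 4.5 1.2 5.0
   vertex 5.5 1.8 2.7
  endloop
 endfacet
 facet normal 0.441 0.161 0.883
  outer loop
   vertex 4.5 3.4 4.6
   vertex 4.3 5.6 4.3
   vertex 4.5 1.2 5.0
  endloop
 endfacet
 facet normal 0.260 -0.248 -0.933
  outer loop
   vertex 4.1 2.9 1.7
   vertex 1.1 5.4 0.2
   vertex 4.0 4.3 1.3
  endloop
 endfacet
 facet normal 0.450 -0.216 -0.867
  outer loop
   vertex 4.1 2.9 1.7
   vertex 4.0 4.3 1.3
   vertex 5.5 1.8 2.7
  endloop
 endfacet
 facet normal -0.419 -0.781 -0.463
  outer loop
   vertex 4.1 2.9 1.7
   vertex 4.8 1.1 4.1
   vertex 1.1 5.4 0.2
  endloop
 endfacet
 facet normal -0.255 -0.808 -0.531
  outer loop
   vertex 4.1 2.9 1.7
   vertex 5.5 1.8 2.7
   vertex 4.8 1.1 4.1
  endloop
 endfacet
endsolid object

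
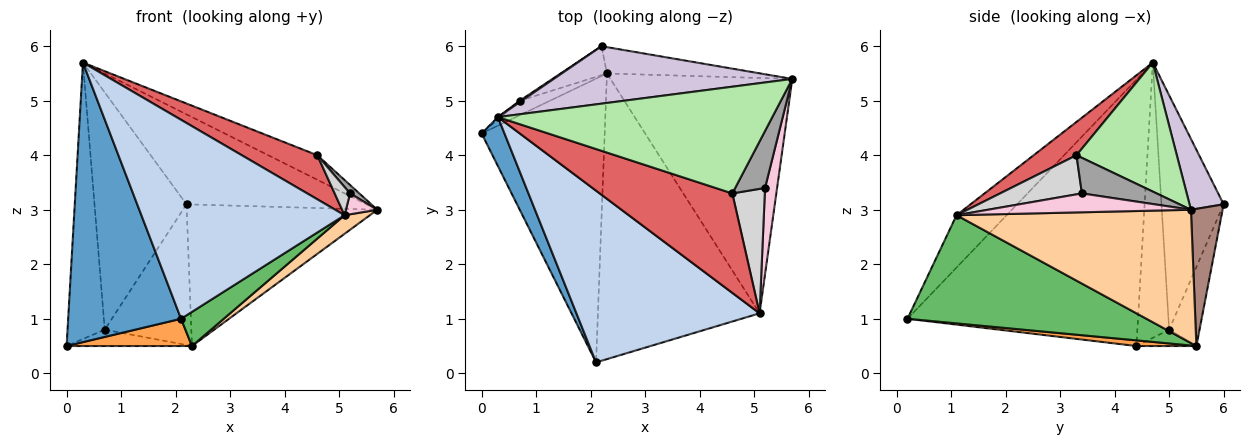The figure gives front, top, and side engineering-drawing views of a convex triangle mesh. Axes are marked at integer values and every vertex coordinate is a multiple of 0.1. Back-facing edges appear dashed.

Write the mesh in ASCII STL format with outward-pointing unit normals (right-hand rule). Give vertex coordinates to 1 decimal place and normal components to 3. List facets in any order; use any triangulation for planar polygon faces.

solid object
 facet normal -0.895 -0.439 0.077
  outer loop
   vertex 0.3 4.7 5.7
   vertex 0.0 4.4 0.5
   vertex 2.1 0.2 1.0
  endloop
 endfacet
 facet normal -0.184 -0.744 0.642
  outer loop
   vertex 5.1 1.1 2.9
   vertex 0.3 4.7 5.7
   vertex 2.1 0.2 1.0
  endloop
 endfacet
 facet normal 0.046 -0.096 -0.994
  outer loop
   vertex 2.3 5.5 0.5
   vertex 2.1 0.2 1.0
   vertex 0.0 4.4 0.5
  endloop
 endfacet
 facet normal 0.590 -0.064 -0.805
  outer loop
   vertex 2.3 5.5 0.5
   vertex 5.7 5.4 3.0
   vertex 5.1 1.1 2.9
  endloop
 endfacet
 facet normal 0.553 -0.099 -0.827
  outer loop
   vertex 2.3 5.5 0.5
   vertex 5.1 1.1 2.9
   vertex 2.1 0.2 1.0
  endloop
 endfacet
 facet normal 0.417 0.204 0.886
  outer loop
   vertex 4.6 3.3 4.0
   vertex 5.7 5.4 3.0
   vertex 0.3 4.7 5.7
  endloop
 endfacet
 facet normal 0.224 -0.395 0.891
  outer loop
   vertex 4.6 3.3 4.0
   vertex 0.3 4.7 5.7
   vertex 5.1 1.1 2.9
  endloop
 endfacet
 facet normal -0.649 0.761 -0.006
  outer loop
   vertex 0.7 5.0 0.8
   vertex 0.0 4.4 0.5
   vertex 0.3 4.7 5.7
  endloop
 endfacet
 facet normal -0.337 0.705 -0.624
  outer loop
   vertex 0.7 5.0 0.8
   vertex 2.3 5.5 0.5
   vertex 0.0 4.4 0.5
  endloop
 endfacet
 facet normal 0.158 0.832 0.531
  outer loop
   vertex 2.2 6.0 3.1
   vertex 0.3 4.7 5.7
   vertex 5.7 5.4 3.0
  endloop
 endfacet
 facet normal 0.161 0.970 -0.180
  outer loop
   vertex 2.2 6.0 3.1
   vertex 5.7 5.4 3.0
   vertex 2.3 5.5 0.5
  endloop
 endfacet
 facet normal -0.560 0.828 0.005
  outer loop
   vertex 2.2 6.0 3.1
   vertex 0.7 5.0 0.8
   vertex 0.3 4.7 5.7
  endloop
 endfacet
 facet normal -0.325 0.926 -0.191
  outer loop
   vertex 2.2 6.0 3.1
   vertex 2.3 5.5 0.5
   vertex 0.7 5.0 0.8
  endloop
 endfacet
 facet normal 0.836 -0.129 0.533
  outer loop
   vertex 5.2 3.4 3.3
   vertex 5.1 1.1 2.9
   vertex 5.7 5.4 3.0
  endloop
 endfacet
 facet normal 0.762 -0.095 0.640
  outer loop
   vertex 5.2 3.4 3.3
   vertex 5.7 5.4 3.0
   vertex 4.6 3.3 4.0
  endloop
 endfacet
 facet normal 0.761 -0.143 0.632
  outer loop
   vertex 5.2 3.4 3.3
   vertex 4.6 3.3 4.0
   vertex 5.1 1.1 2.9
  endloop
 endfacet
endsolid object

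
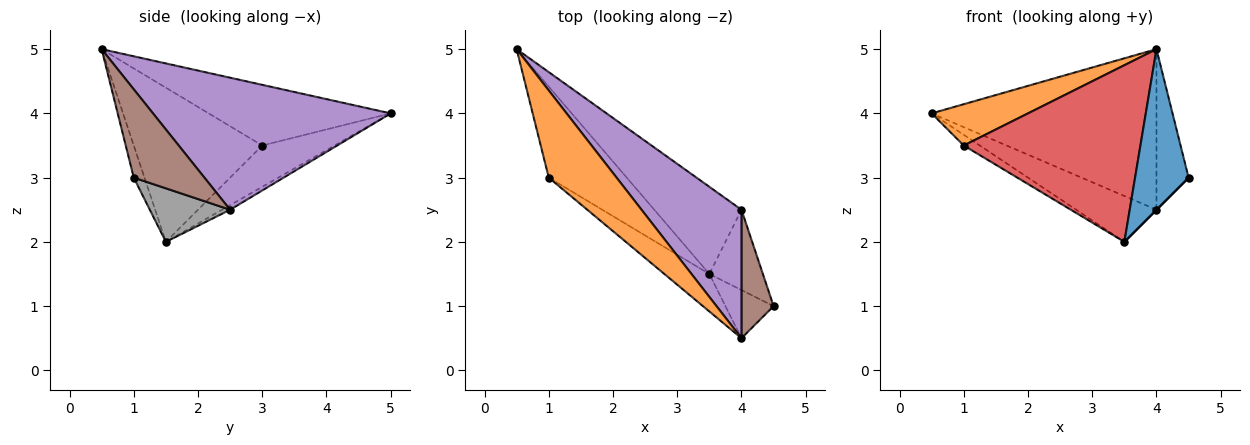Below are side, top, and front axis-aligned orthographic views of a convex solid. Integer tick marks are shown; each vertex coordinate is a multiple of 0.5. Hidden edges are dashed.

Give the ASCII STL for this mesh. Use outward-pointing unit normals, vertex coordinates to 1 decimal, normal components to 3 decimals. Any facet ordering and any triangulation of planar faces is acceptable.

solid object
 facet normal -0.188 -0.941 -0.282
  outer loop
   vertex 3.5 1.5 2.0
   vertex 4.5 1.0 3.0
   vertex 4.0 0.5 5.0
  endloop
 endfacet
 facet normal -0.629 -0.333 0.703
  outer loop
   vertex 1.0 3.0 3.5
   vertex 4.0 0.5 5.0
   vertex 0.5 5.0 4.0
  endloop
 endfacet
 facet normal -0.465 0.103 -0.879
  outer loop
   vertex 1.0 3.0 3.5
   vertex 0.5 5.0 4.0
   vertex 3.5 1.5 2.0
  endloop
 endfacet
 facet normal -0.580 -0.797 -0.169
  outer loop
   vertex 1.0 3.0 3.5
   vertex 3.5 1.5 2.0
   vertex 4.0 0.5 5.0
  endloop
 endfacet
 facet normal 0.637 0.602 0.482
  outer loop
   vertex 4.0 2.5 2.5
   vertex 0.5 5.0 4.0
   vertex 4.0 0.5 5.0
  endloop
 endfacet
 facet normal 0.864 0.393 0.314
  outer loop
   vertex 4.0 2.5 2.5
   vertex 4.0 0.5 5.0
   vertex 4.5 1.0 3.0
  endloop
 endfacet
 facet normal -0.047 0.465 -0.884
  outer loop
   vertex 4.0 2.5 2.5
   vertex 3.5 1.5 2.0
   vertex 0.5 5.0 4.0
  endloop
 endfacet
 facet normal 0.707 0.000 -0.707
  outer loop
   vertex 4.0 2.5 2.5
   vertex 4.5 1.0 3.0
   vertex 3.5 1.5 2.0
  endloop
 endfacet
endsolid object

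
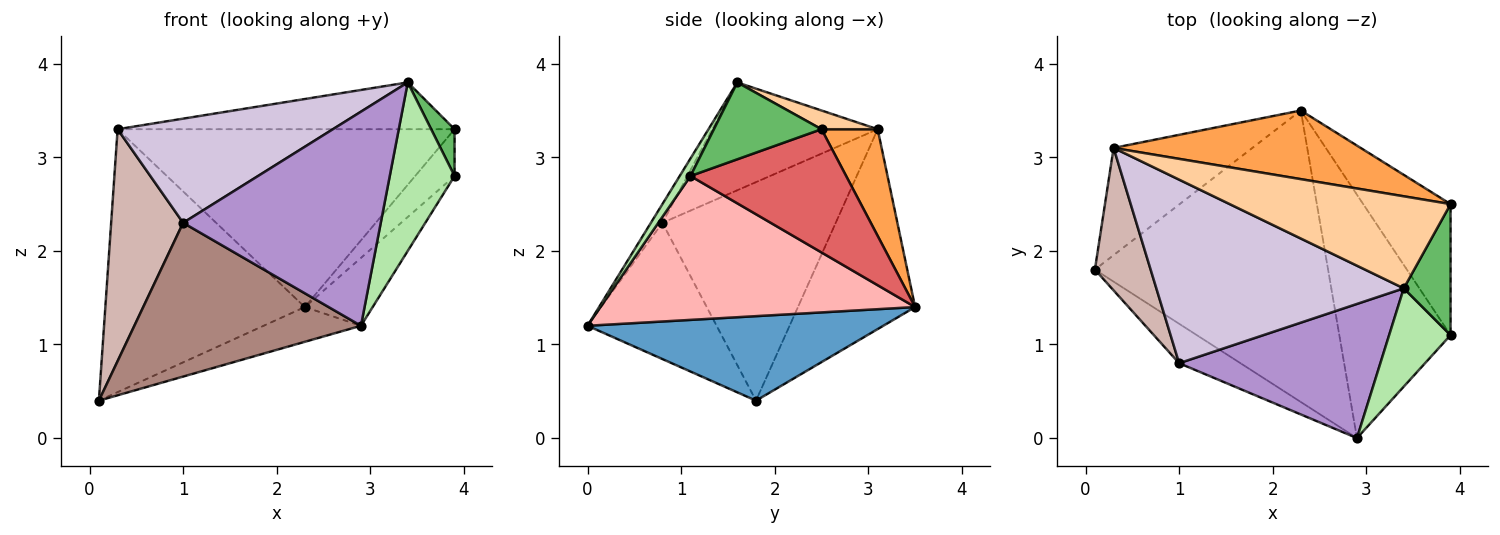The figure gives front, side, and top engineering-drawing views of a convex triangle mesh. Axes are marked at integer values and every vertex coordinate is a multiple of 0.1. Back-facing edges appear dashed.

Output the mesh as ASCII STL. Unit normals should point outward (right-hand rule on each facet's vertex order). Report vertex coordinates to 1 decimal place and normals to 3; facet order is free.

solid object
 facet normal 0.339 0.111 -0.934
  outer loop
   vertex 2.3 3.5 1.4
   vertex 2.9 0.0 1.2
   vertex 0.1 1.8 0.4
  endloop
 endfacet
 facet normal -0.478 0.813 -0.332
  outer loop
   vertex 0.3 3.1 3.3
   vertex 2.3 3.5 1.4
   vertex 0.1 1.8 0.4
  endloop
 endfacet
 facet normal 0.154 0.922 0.356
  outer loop
   vertex 0.3 3.1 3.3
   vertex 3.9 2.5 3.3
   vertex 2.3 3.5 1.4
  endloop
 endfacet
 facet normal 0.075 0.452 0.889
  outer loop
   vertex 3.4 1.6 3.8
   vertex 3.9 2.5 3.3
   vertex 0.3 3.1 3.3
  endloop
 endfacet
 facet normal 0.840 -0.183 0.511
  outer loop
   vertex 3.9 1.1 2.8
   vertex 3.9 2.5 3.3
   vertex 3.4 1.6 3.8
  endloop
 endfacet
 facet normal 0.142 -0.855 0.499
  outer loop
   vertex 3.9 1.1 2.8
   vertex 3.4 1.6 3.8
   vertex 2.9 0.0 1.2
  endloop
 endfacet
 facet normal 0.799 0.202 -0.566
  outer loop
   vertex 3.9 1.1 2.8
   vertex 2.3 3.5 1.4
   vertex 3.9 2.5 3.3
  endloop
 endfacet
 facet normal 0.780 0.168 -0.603
  outer loop
   vertex 3.9 1.1 2.8
   vertex 2.9 0.0 1.2
   vertex 2.3 3.5 1.4
  endloop
 endfacet
 facet normal -0.049 -0.846 0.530
  outer loop
   vertex 1.0 0.8 2.3
   vertex 2.9 0.0 1.2
   vertex 3.4 1.6 3.8
  endloop
 endfacet
 facet normal -0.354 -0.461 0.813
  outer loop
   vertex 1.0 0.8 2.3
   vertex 3.4 1.6 3.8
   vertex 0.3 3.1 3.3
  endloop
 endfacet
 facet normal -0.483 -0.848 -0.218
  outer loop
   vertex 1.0 0.8 2.3
   vertex 0.1 1.8 0.4
   vertex 2.9 0.0 1.2
  endloop
 endfacet
 facet normal -0.899 -0.373 0.229
  outer loop
   vertex 1.0 0.8 2.3
   vertex 0.3 3.1 3.3
   vertex 0.1 1.8 0.4
  endloop
 endfacet
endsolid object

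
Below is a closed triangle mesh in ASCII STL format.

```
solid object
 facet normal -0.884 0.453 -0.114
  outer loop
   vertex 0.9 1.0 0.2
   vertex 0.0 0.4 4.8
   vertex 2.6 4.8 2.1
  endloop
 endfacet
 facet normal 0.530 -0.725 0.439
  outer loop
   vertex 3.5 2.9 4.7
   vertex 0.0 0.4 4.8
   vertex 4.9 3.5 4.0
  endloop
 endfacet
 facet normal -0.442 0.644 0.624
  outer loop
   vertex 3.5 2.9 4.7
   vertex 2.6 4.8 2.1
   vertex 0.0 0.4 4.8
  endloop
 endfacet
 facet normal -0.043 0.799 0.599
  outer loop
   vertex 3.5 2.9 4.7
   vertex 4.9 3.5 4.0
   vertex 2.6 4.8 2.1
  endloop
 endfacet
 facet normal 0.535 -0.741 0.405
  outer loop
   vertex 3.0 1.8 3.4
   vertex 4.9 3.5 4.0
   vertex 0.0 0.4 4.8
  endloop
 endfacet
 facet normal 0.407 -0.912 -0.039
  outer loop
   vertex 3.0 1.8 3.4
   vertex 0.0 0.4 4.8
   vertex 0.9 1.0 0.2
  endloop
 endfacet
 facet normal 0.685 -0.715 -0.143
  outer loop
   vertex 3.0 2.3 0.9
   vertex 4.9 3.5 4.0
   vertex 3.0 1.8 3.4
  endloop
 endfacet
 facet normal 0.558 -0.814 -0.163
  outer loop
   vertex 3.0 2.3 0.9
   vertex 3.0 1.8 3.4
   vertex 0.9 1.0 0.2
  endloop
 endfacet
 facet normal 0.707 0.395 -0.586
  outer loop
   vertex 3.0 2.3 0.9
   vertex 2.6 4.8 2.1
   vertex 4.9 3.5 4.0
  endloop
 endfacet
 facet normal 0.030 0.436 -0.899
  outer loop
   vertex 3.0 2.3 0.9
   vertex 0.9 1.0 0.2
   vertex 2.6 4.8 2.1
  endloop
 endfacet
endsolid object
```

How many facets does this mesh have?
10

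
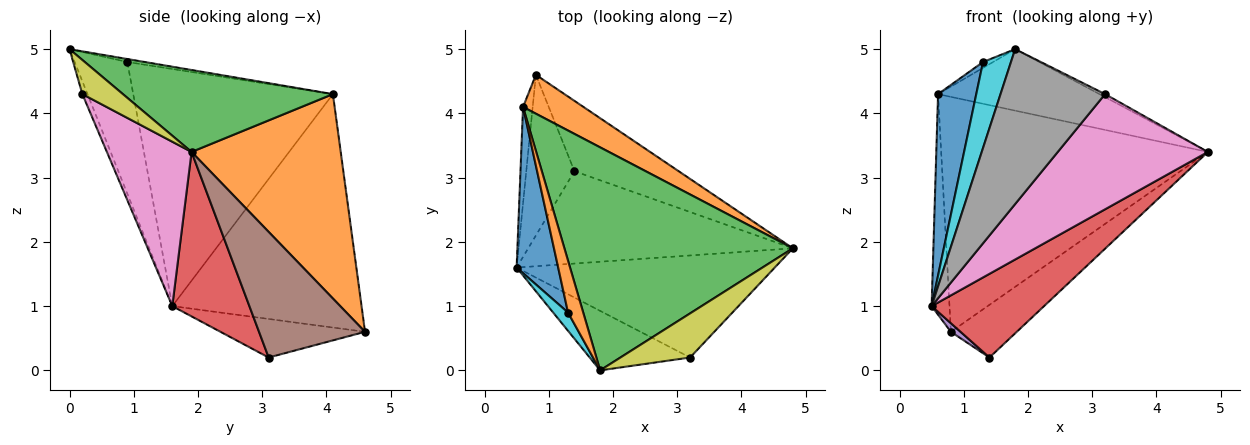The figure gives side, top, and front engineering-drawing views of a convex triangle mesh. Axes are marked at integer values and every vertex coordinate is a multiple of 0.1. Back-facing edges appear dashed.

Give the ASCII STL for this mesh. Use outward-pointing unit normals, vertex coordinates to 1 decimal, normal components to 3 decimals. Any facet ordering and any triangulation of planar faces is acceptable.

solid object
 facet normal -0.995 0.094 -0.041
  outer loop
   vertex 0.6 4.1 4.3
   vertex 0.8 4.6 0.6
   vertex 0.5 1.6 1.0
  endloop
 endfacet
 facet normal 0.483 0.864 0.143
  outer loop
   vertex 0.6 4.1 4.3
   vertex 4.8 1.9 3.4
   vertex 0.8 4.6 0.6
  endloop
 endfacet
 facet normal 0.327 0.251 0.911
  outer loop
   vertex 0.6 4.1 4.3
   vertex 1.8 0.0 5.0
   vertex 4.8 1.9 3.4
  endloop
 endfacet
 facet normal 0.418 -0.610 -0.673
  outer loop
   vertex 1.4 3.1 0.2
   vertex 4.8 1.9 3.4
   vertex 0.5 1.6 1.0
  endloop
 endfacet
 facet normal -0.624 -0.042 -0.780
  outer loop
   vertex 1.4 3.1 0.2
   vertex 0.5 1.6 1.0
   vertex 0.8 4.6 0.6
  endloop
 endfacet
 facet normal 0.694 0.431 -0.576
  outer loop
   vertex 1.4 3.1 0.2
   vertex 0.8 4.6 0.6
   vertex 4.8 1.9 3.4
  endloop
 endfacet
 facet normal 0.389 -0.690 -0.611
  outer loop
   vertex 3.2 0.2 4.3
   vertex 0.5 1.6 1.0
   vertex 4.8 1.9 3.4
  endloop
 endfacet
 facet normal -0.046 -0.933 -0.358
  outer loop
   vertex 3.2 0.2 4.3
   vertex 1.8 0.0 5.0
   vertex 0.5 1.6 1.0
  endloop
 endfacet
 facet normal 0.439 0.061 0.896
  outer loop
   vertex 3.2 0.2 4.3
   vertex 4.8 1.9 3.4
   vertex 1.8 0.0 5.0
  endloop
 endfacet
 facet normal -0.879 -0.466 0.099
  outer loop
   vertex 1.3 0.9 4.8
   vertex 0.5 1.6 1.0
   vertex 1.8 0.0 5.0
  endloop
 endfacet
 facet normal -0.968 -0.185 0.170
  outer loop
   vertex 1.3 0.9 4.8
   vertex 0.6 4.1 4.3
   vertex 0.5 1.6 1.0
  endloop
 endfacet
 facet normal -0.191 0.111 0.975
  outer loop
   vertex 1.3 0.9 4.8
   vertex 1.8 0.0 5.0
   vertex 0.6 4.1 4.3
  endloop
 endfacet
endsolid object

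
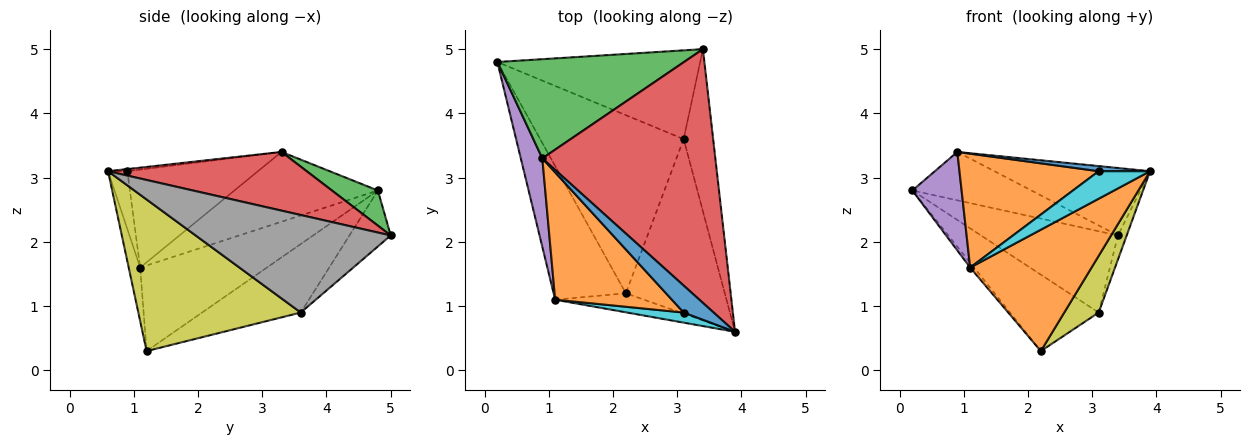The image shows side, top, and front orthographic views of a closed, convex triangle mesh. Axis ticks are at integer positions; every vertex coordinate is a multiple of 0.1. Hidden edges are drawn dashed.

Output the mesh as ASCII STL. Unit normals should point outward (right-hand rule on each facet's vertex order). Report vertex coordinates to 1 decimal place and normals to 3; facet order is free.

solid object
 facet normal -0.764 0.023 -0.645
  outer loop
   vertex 1.1 1.1 1.6
   vertex 0.2 4.8 2.8
   vertex 2.2 1.2 0.3
  endloop
 endfacet
 facet normal -0.093 -0.984 -0.154
  outer loop
   vertex 1.1 1.1 1.6
   vertex 2.2 1.2 0.3
   vertex 3.9 0.6 3.1
  endloop
 endfacet
 facet normal 0.167 0.432 0.886
  outer loop
   vertex 0.9 3.3 3.4
   vertex 3.4 5.0 2.1
   vertex 0.2 4.8 2.8
  endloop
 endfacet
 facet normal 0.312 0.244 0.918
  outer loop
   vertex 0.9 3.3 3.4
   vertex 3.9 0.6 3.1
   vertex 3.4 5.0 2.1
  endloop
 endfacet
 facet normal -0.908 -0.312 0.280
  outer loop
   vertex 0.9 3.3 3.4
   vertex 0.2 4.8 2.8
   vertex 1.1 1.1 1.6
  endloop
 endfacet
 facet normal -0.199 0.662 -0.722
  outer loop
   vertex 3.1 3.6 0.9
   vertex 0.2 4.8 2.8
   vertex 3.4 5.0 2.1
  endloop
 endfacet
 facet normal -0.402 0.361 -0.841
  outer loop
   vertex 3.1 3.6 0.9
   vertex 2.2 1.2 0.3
   vertex 0.2 4.8 2.8
  endloop
 endfacet
 facet normal 0.956 0.043 -0.289
  outer loop
   vertex 3.1 3.6 0.9
   vertex 3.4 5.0 2.1
   vertex 3.9 0.6 3.1
  endloop
 endfacet
 facet normal 0.825 -0.175 -0.538
  outer loop
   vertex 3.1 3.6 0.9
   vertex 3.9 0.6 3.1
   vertex 2.2 1.2 0.3
  endloop
 endfacet
 facet normal -0.332 -0.886 0.325
  outer loop
   vertex 3.1 0.9 3.1
   vertex 1.1 1.1 1.6
   vertex 3.9 0.6 3.1
  endloop
 endfacet
 facet normal -0.070 -0.187 0.980
  outer loop
   vertex 3.1 0.9 3.1
   vertex 3.9 0.6 3.1
   vertex 0.9 3.3 3.4
  endloop
 endfacet
 facet normal -0.530 -0.565 0.632
  outer loop
   vertex 3.1 0.9 3.1
   vertex 0.9 3.3 3.4
   vertex 1.1 1.1 1.6
  endloop
 endfacet
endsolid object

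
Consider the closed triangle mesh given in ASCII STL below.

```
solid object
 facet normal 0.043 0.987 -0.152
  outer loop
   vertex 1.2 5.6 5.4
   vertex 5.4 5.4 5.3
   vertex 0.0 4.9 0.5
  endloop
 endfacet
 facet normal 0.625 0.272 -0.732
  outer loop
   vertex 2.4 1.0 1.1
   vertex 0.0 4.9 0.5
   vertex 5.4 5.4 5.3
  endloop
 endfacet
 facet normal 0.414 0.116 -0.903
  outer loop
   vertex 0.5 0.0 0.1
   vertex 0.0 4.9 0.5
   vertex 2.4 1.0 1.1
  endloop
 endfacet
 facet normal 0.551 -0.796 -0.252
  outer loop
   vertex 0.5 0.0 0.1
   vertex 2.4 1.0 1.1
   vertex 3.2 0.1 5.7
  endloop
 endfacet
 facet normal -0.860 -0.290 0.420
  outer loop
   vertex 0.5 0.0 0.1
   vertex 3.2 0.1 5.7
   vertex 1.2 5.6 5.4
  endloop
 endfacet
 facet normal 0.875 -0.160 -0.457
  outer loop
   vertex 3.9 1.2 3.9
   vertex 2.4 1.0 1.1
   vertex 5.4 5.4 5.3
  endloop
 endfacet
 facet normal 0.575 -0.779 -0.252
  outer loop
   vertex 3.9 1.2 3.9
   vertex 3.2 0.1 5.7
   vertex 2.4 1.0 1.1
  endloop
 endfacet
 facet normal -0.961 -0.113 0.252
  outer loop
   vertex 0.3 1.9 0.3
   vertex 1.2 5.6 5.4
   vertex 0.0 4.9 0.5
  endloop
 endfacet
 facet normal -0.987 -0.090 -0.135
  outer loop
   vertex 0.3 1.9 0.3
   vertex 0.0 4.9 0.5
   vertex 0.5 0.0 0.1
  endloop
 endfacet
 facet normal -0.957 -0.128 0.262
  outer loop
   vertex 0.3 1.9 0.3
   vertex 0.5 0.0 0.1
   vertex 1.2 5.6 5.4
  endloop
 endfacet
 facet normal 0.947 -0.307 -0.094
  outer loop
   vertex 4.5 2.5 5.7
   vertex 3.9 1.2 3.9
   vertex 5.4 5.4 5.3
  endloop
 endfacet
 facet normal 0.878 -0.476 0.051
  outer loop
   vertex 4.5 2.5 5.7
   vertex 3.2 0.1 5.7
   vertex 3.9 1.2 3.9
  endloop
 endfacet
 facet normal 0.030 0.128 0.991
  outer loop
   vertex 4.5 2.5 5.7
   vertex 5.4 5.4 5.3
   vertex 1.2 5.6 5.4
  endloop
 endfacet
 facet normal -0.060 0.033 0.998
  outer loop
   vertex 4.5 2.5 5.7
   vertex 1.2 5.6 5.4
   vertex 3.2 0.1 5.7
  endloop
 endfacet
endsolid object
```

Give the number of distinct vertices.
9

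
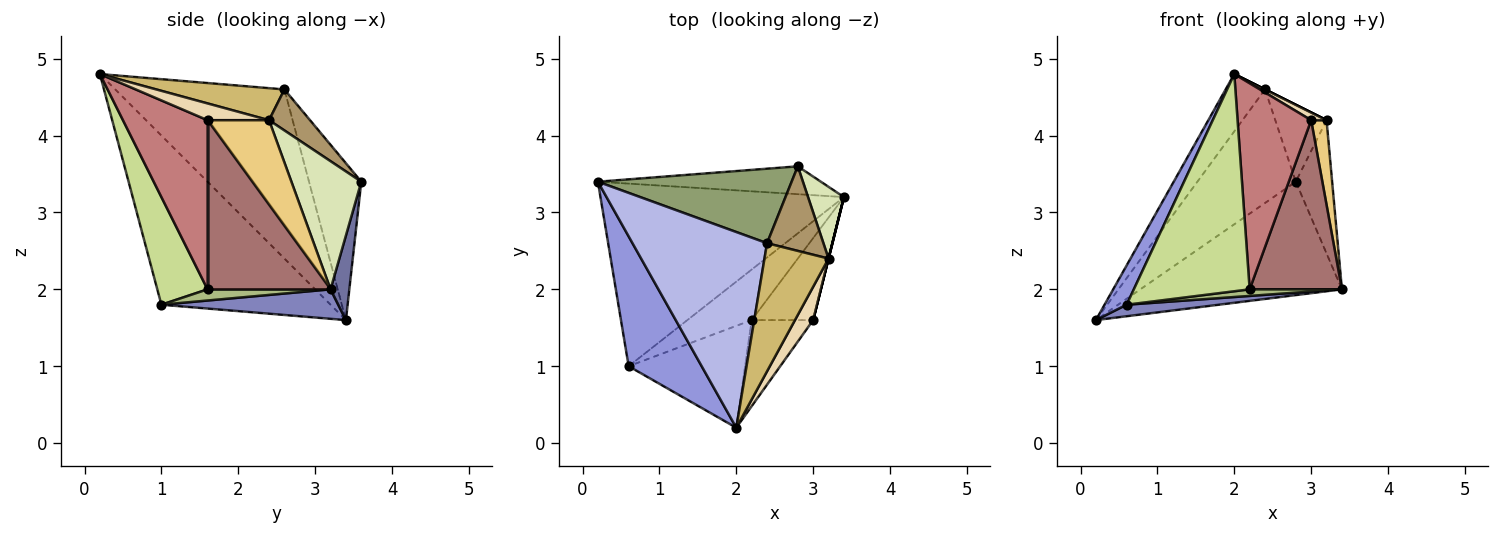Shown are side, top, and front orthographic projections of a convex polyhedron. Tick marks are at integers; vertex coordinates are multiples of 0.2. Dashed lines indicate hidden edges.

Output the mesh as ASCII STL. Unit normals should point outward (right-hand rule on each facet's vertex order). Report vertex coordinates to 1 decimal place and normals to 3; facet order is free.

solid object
 facet normal 0.090 0.967 -0.238
  outer loop
   vertex 2.8 3.6 3.4
   vertex 3.4 3.2 2.0
   vertex 0.2 3.4 1.6
  endloop
 endfacet
 facet normal 0.120 -0.063 -0.991
  outer loop
   vertex 0.6 1.0 1.8
   vertex 0.2 3.4 1.6
   vertex 3.4 3.2 2.0
  endloop
 endfacet
 facet normal -0.912 -0.119 0.394
  outer loop
   vertex 0.6 1.0 1.8
   vertex 2.0 0.2 4.8
   vertex 0.2 3.4 1.6
  endloop
 endfacet
 facet normal -0.770 0.179 0.612
  outer loop
   vertex 2.4 2.6 4.6
   vertex 0.2 3.4 1.6
   vertex 2.0 0.2 4.8
  endloop
 endfacet
 facet normal -0.406 0.764 0.501
  outer loop
   vertex 2.4 2.6 4.6
   vertex 2.8 3.6 3.4
   vertex 0.2 3.4 1.6
  endloop
 endfacet
 facet normal 0.170 -0.127 -0.977
  outer loop
   vertex 2.2 1.6 2.0
   vertex 0.6 1.0 1.8
   vertex 3.4 3.2 2.0
  endloop
 endfacet
 facet normal 0.365 -0.843 -0.395
  outer loop
   vertex 2.2 1.6 2.0
   vertex 2.0 0.2 4.8
   vertex 0.6 1.0 1.8
  endloop
 endfacet
 facet normal 0.861 0.448 0.241
  outer loop
   vertex 3.2 2.4 4.2
   vertex 3.4 3.2 2.0
   vertex 2.8 3.6 3.4
  endloop
 endfacet
 facet normal 0.474 0.592 0.652
  outer loop
   vertex 3.2 2.4 4.2
   vertex 2.8 3.6 3.4
   vertex 2.4 2.6 4.6
  endloop
 endfacet
 facet normal 0.447 0.000 0.894
  outer loop
   vertex 3.2 2.4 4.2
   vertex 2.4 2.6 4.6
   vertex 2.0 0.2 4.8
  endloop
 endfacet
 facet normal 0.970 -0.243 0.000
  outer loop
   vertex 3.0 1.6 4.2
   vertex 3.4 3.2 2.0
   vertex 3.2 2.4 4.2
  endloop
 endfacet
 facet normal 0.669 -0.167 0.724
  outer loop
   vertex 3.0 1.6 4.2
   vertex 3.2 2.4 4.2
   vertex 2.0 0.2 4.8
  endloop
 endfacet
 facet normal 0.768 -0.576 -0.279
  outer loop
   vertex 3.0 1.6 4.2
   vertex 2.2 1.6 2.0
   vertex 3.4 3.2 2.0
  endloop
 endfacet
 facet normal 0.728 -0.633 -0.265
  outer loop
   vertex 3.0 1.6 4.2
   vertex 2.0 0.2 4.8
   vertex 2.2 1.6 2.0
  endloop
 endfacet
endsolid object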